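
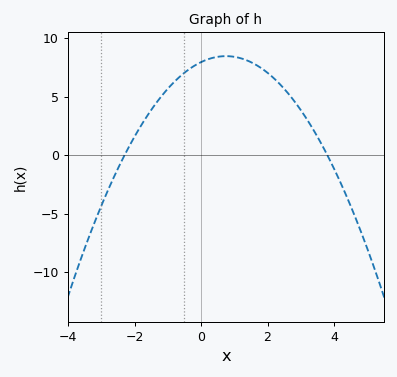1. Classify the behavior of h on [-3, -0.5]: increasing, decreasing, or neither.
increasing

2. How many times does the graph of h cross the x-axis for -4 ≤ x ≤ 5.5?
2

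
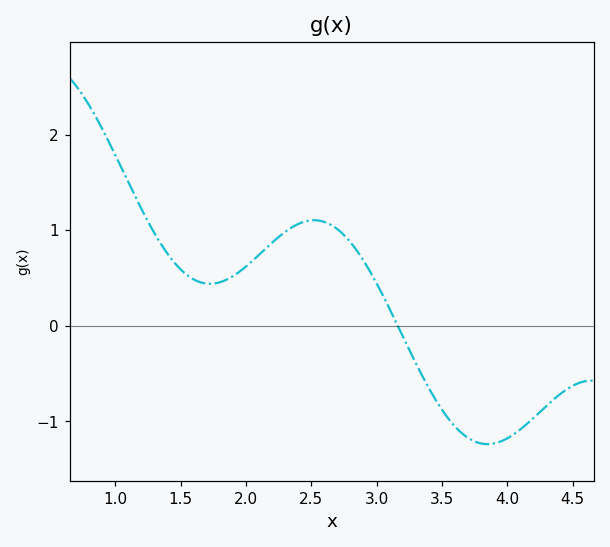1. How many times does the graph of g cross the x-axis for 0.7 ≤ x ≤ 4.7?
1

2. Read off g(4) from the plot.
-1.18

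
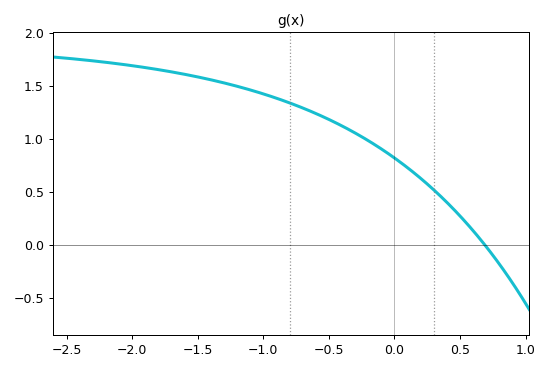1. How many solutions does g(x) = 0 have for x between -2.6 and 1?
1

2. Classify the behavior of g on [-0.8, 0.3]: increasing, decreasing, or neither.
decreasing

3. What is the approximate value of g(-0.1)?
0.9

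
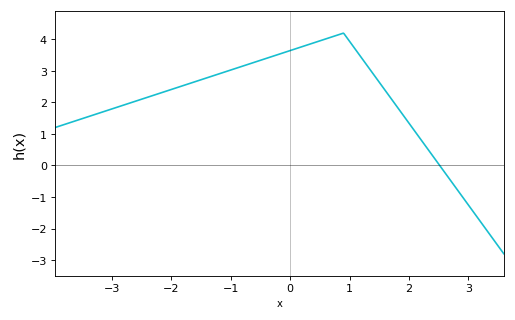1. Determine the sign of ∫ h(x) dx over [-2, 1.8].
positive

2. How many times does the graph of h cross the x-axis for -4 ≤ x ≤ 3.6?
1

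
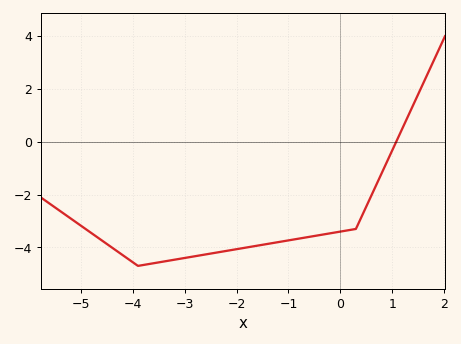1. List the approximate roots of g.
1.08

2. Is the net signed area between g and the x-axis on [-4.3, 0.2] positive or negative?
negative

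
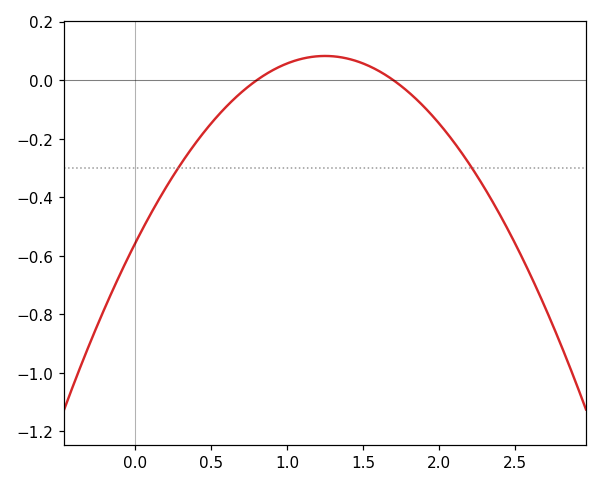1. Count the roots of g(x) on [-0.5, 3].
2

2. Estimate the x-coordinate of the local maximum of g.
1.25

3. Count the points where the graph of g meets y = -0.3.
2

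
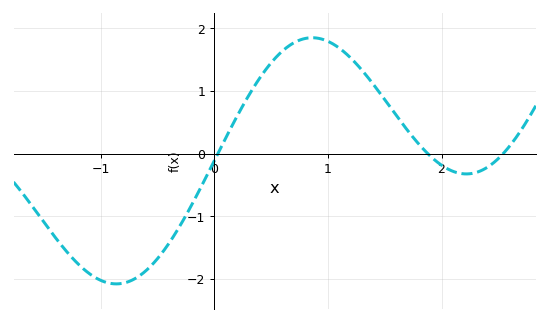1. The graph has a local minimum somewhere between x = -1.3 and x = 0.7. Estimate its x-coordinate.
-0.861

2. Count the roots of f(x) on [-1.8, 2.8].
3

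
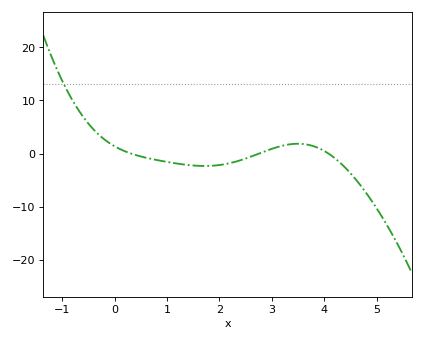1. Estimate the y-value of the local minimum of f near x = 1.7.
-2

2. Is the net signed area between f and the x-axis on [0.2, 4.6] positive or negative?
negative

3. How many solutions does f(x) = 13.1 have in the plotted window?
1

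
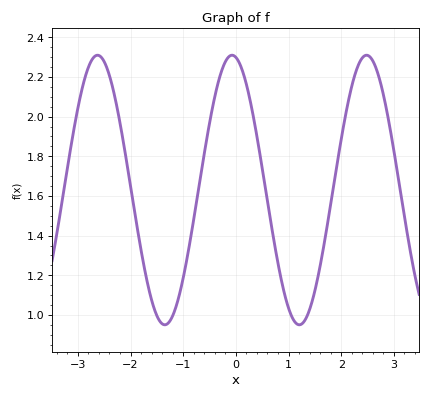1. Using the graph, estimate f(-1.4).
0.96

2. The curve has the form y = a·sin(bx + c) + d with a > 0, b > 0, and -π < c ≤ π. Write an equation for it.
y = 0.68sin(2.5x + 1.8) + 1.63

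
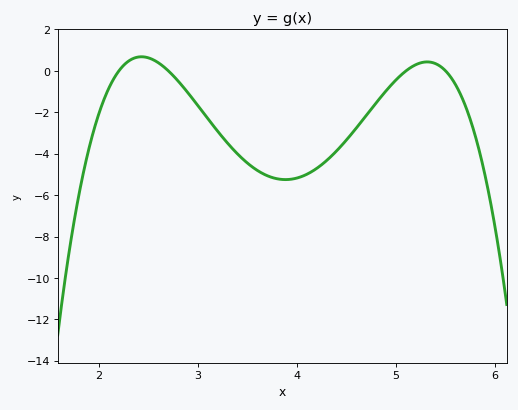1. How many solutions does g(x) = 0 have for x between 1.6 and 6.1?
4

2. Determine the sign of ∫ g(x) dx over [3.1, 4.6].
negative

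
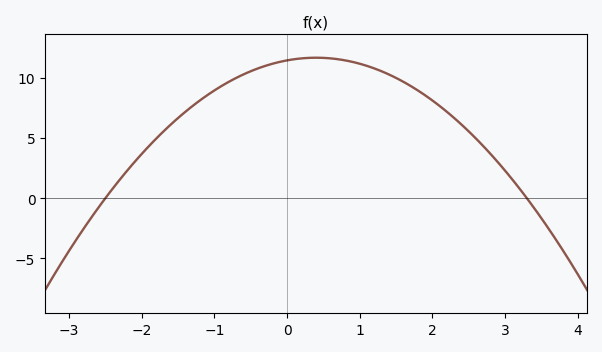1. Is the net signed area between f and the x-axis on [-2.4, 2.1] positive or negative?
positive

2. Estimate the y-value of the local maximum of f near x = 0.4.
11.5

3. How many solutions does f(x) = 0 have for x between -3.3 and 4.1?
2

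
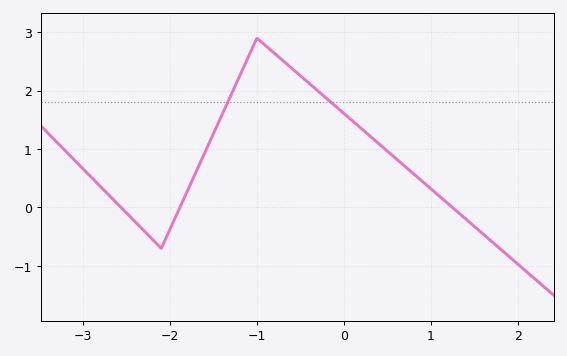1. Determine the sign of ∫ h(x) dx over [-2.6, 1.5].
positive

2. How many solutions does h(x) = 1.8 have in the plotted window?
2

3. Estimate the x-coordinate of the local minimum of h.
-2.1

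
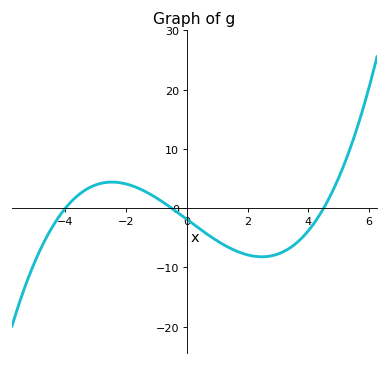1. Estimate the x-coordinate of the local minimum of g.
2.4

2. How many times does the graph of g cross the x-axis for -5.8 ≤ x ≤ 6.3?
3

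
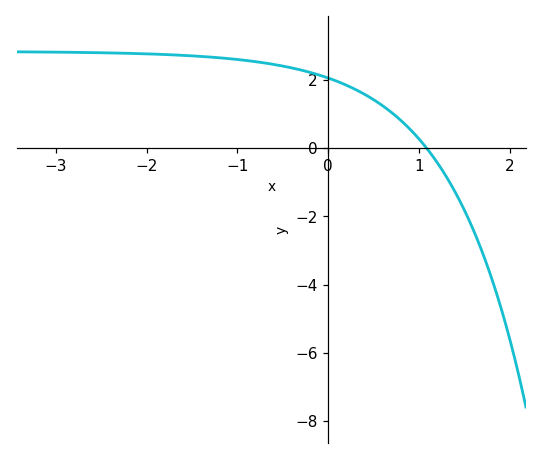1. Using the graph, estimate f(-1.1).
2.6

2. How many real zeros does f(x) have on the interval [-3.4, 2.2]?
1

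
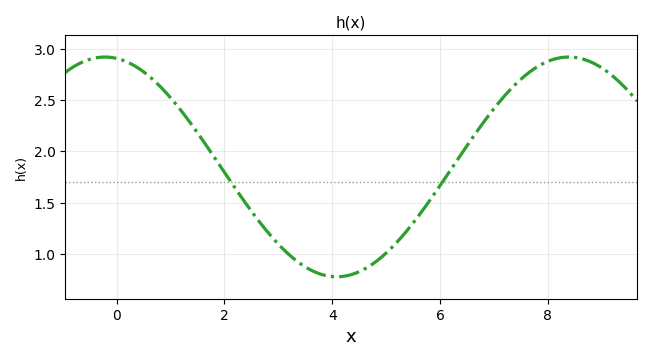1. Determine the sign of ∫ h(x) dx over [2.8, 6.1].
positive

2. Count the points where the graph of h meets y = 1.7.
2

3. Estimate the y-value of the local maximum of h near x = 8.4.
2.9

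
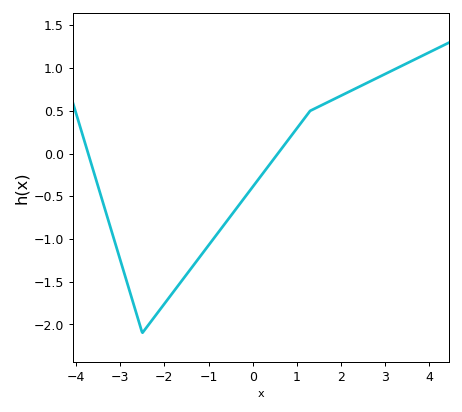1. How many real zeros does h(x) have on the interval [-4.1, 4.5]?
2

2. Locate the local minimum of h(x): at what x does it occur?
-2.5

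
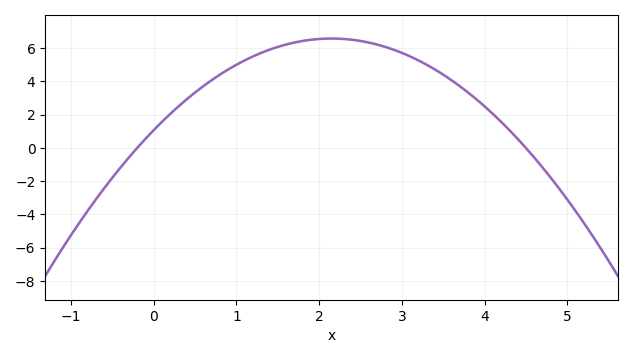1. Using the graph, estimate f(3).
5.71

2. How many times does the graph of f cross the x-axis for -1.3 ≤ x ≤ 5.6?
2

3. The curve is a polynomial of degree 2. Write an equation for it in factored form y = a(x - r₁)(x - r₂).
y = -1.19(x + 0.2)(x - 4.5)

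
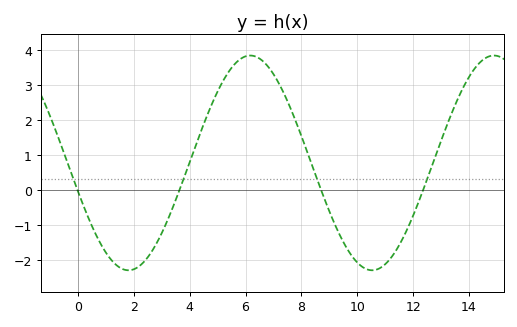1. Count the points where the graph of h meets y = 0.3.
4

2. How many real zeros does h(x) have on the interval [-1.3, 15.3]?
4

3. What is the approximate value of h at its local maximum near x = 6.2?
3.83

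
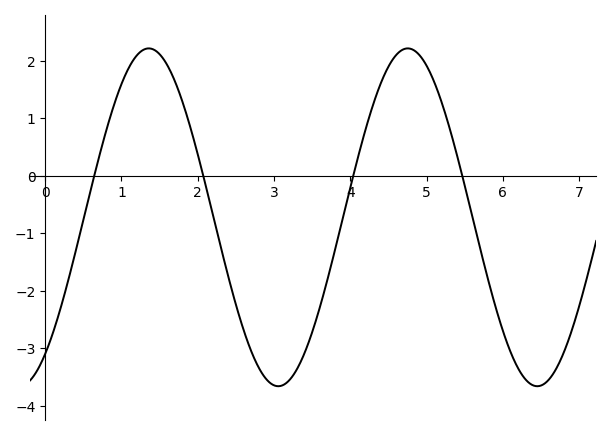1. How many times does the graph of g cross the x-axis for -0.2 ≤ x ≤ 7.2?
4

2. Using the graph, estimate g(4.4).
1.6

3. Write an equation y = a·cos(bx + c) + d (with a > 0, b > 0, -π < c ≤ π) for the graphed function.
y = 2.94cos(1.9x - 2.5) - 0.72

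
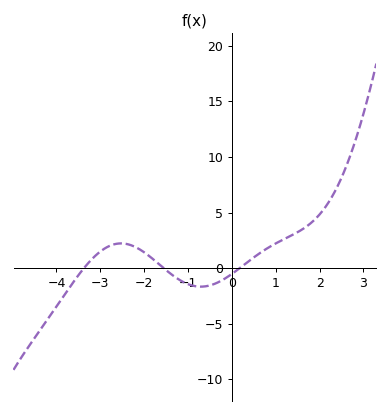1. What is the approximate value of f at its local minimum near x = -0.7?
-1.67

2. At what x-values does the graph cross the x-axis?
-3.37, -1.55, 0.179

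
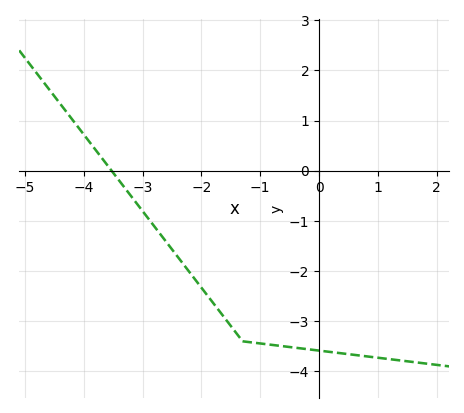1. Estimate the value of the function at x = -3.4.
-0.2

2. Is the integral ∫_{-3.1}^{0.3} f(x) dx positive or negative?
negative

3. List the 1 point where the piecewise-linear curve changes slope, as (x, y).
(-1.3, -3.4)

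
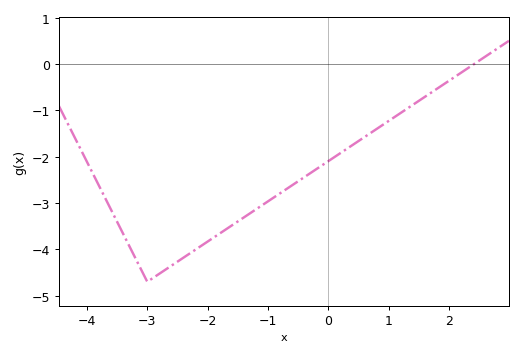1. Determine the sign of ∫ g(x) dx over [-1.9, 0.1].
negative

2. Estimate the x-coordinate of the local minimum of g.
-3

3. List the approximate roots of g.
2.4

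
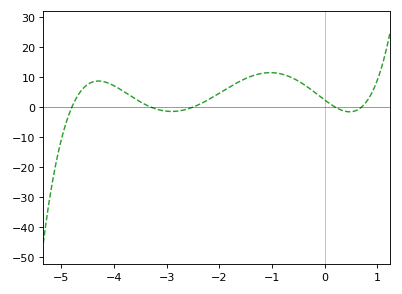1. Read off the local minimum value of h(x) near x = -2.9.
-1.46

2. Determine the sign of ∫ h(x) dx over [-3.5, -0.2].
positive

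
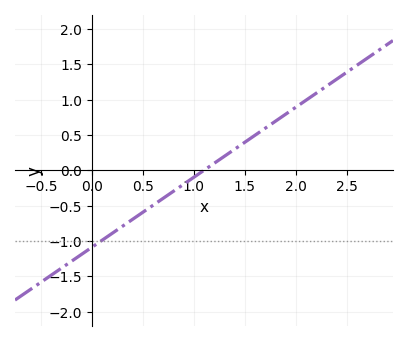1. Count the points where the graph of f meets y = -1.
1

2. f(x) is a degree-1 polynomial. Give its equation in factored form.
y = 0.99(x - 1.1)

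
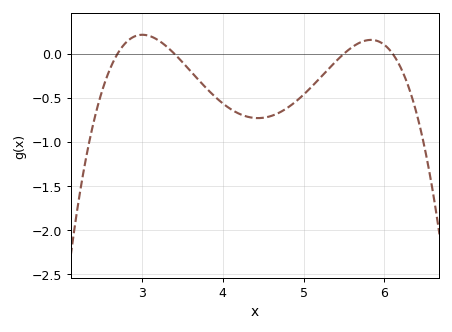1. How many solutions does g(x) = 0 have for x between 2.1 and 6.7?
4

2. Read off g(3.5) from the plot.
-0.1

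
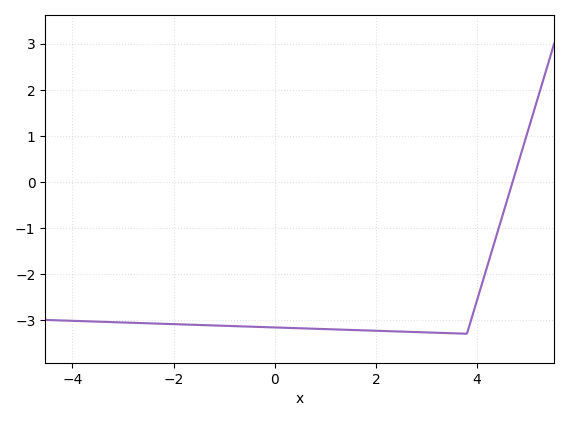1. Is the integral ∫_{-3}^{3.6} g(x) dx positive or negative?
negative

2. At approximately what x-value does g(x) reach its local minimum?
3.8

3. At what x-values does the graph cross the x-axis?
4.7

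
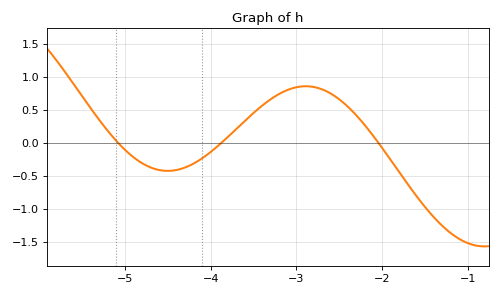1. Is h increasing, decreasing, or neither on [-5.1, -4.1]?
neither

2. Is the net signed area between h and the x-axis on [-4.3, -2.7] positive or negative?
positive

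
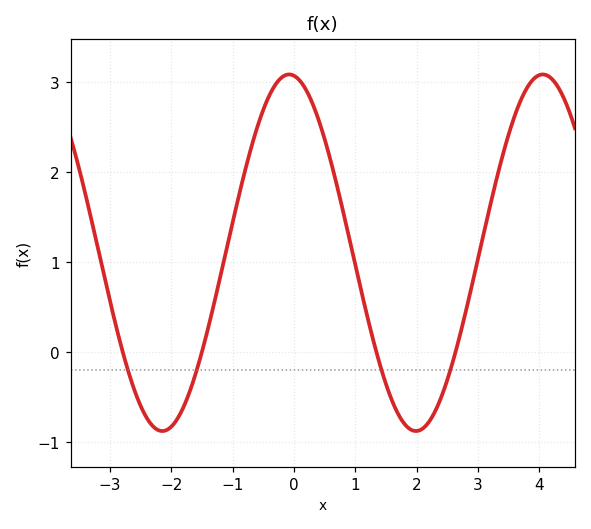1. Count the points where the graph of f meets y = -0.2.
4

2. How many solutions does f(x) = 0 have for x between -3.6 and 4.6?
4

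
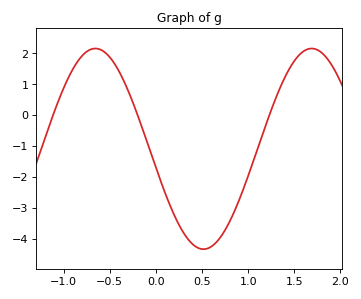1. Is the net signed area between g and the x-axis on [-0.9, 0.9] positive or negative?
negative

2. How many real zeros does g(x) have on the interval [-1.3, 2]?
3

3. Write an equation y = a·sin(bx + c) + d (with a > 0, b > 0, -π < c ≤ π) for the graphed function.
y = 3.25sin(2.68x - 2.95) - 1.09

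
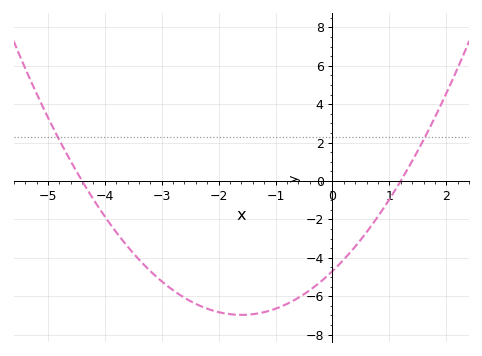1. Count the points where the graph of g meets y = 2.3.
2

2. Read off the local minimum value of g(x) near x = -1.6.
-7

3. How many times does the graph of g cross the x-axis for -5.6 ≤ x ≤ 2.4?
2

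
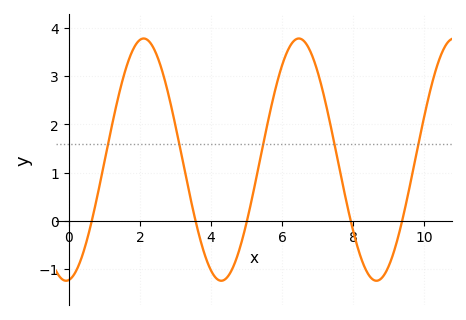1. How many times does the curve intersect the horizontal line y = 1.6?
5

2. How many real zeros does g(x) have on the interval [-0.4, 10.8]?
5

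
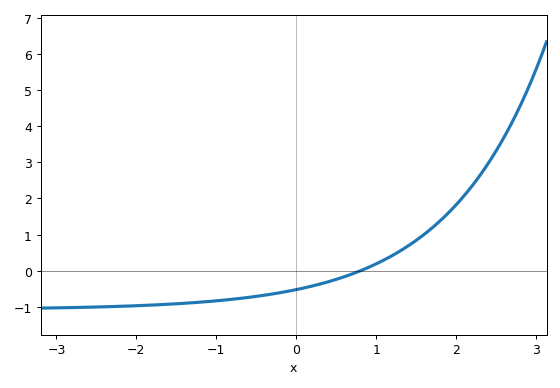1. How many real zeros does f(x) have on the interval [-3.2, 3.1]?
1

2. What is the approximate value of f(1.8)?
1.4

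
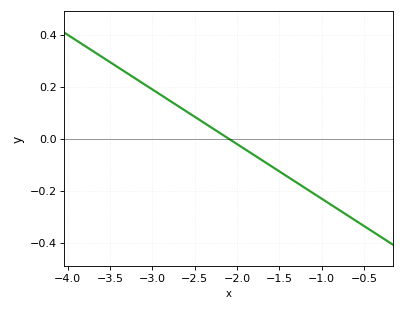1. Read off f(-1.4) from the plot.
-0.14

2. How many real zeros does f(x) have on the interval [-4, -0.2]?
1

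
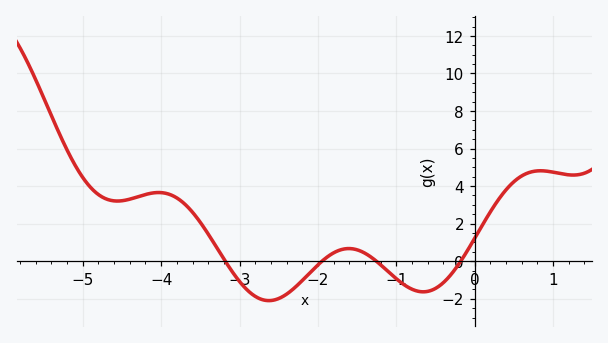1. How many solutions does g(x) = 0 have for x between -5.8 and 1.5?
4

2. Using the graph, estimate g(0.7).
4.8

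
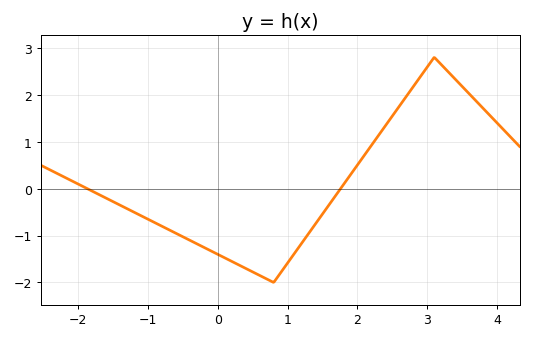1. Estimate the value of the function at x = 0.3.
-1.63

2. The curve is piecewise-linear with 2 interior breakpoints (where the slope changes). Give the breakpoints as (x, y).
(0.8, -2); (3.1, 2.8)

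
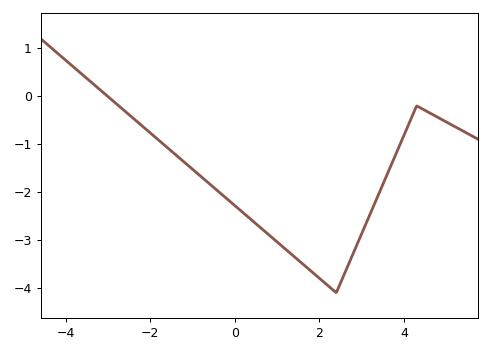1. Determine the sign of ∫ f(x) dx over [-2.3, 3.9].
negative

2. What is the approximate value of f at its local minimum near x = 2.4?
-4.1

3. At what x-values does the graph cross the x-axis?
-3.01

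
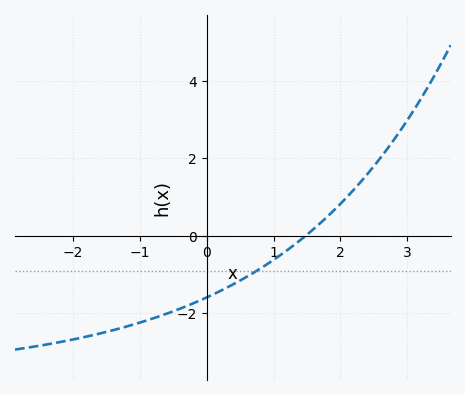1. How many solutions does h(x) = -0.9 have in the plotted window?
1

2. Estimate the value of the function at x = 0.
-1.6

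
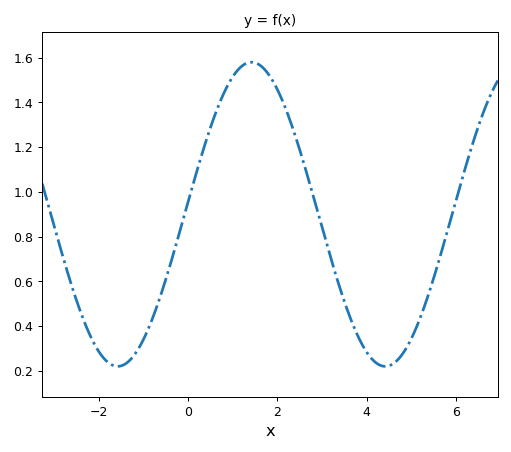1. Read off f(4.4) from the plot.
0.22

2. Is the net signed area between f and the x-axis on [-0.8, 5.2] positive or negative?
positive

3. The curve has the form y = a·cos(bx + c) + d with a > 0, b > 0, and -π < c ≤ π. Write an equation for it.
y = 0.68cos(1.05x - 1.49) + 0.9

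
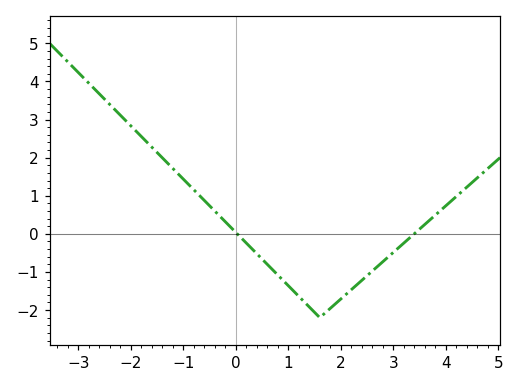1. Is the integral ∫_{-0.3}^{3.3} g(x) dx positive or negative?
negative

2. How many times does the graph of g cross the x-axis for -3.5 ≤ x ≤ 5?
2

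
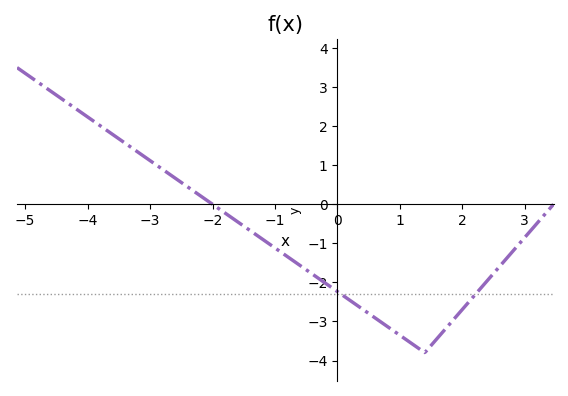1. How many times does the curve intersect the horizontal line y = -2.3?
2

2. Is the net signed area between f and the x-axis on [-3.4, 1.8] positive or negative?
negative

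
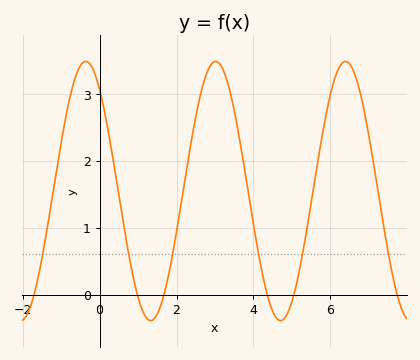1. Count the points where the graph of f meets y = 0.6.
6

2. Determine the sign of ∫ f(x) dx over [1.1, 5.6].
positive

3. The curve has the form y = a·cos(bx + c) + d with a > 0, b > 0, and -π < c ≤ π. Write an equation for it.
y = 1.94cos(1.9x + 0.67) + 1.55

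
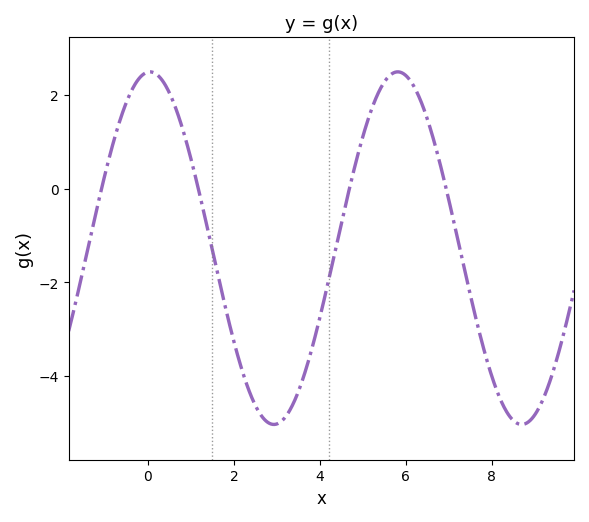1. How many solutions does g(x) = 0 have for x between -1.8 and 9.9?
4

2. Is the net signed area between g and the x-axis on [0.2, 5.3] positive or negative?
negative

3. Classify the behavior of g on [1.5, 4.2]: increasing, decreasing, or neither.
neither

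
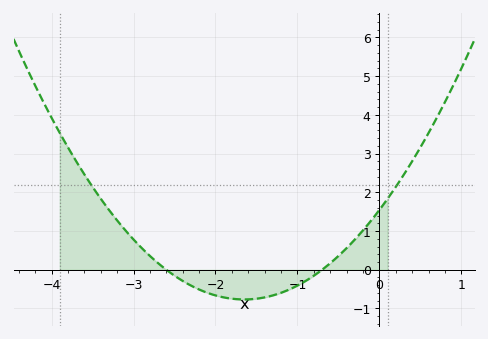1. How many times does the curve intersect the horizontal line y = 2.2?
2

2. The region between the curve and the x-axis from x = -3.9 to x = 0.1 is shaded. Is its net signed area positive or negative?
positive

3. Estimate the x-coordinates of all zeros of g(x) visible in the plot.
-2.6, -0.7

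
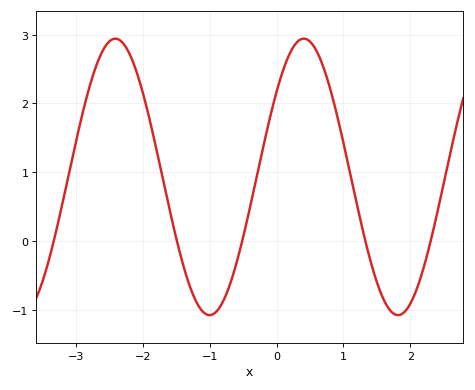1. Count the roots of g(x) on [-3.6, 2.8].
5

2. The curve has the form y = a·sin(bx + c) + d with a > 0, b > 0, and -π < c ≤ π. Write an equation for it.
y = 2.01sin(2.2x + 0.66) + 0.93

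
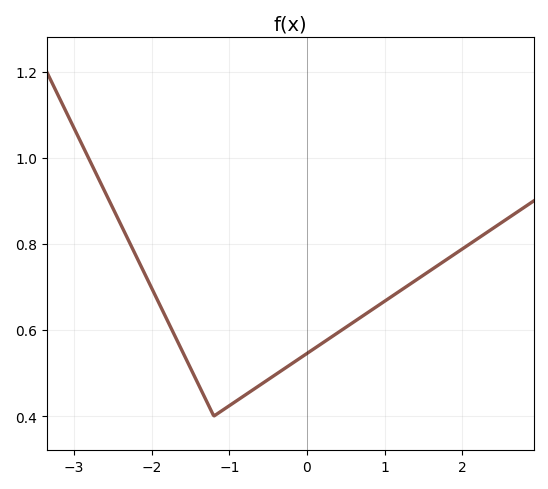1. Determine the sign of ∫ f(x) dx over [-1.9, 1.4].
positive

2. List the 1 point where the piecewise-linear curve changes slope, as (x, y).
(-1.2, 0.4)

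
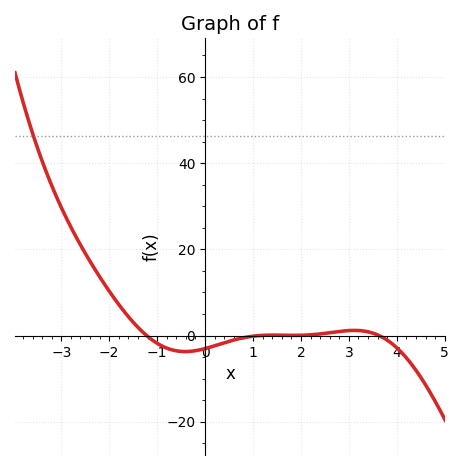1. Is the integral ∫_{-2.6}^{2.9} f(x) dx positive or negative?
positive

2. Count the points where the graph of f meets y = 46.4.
1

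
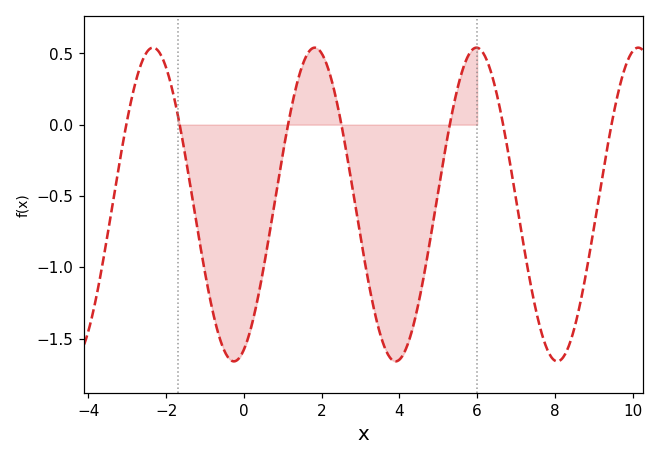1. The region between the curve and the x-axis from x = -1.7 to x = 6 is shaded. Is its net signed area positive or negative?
negative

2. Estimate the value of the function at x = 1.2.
0.1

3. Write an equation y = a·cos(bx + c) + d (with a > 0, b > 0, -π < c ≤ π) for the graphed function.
y = 1.1cos(1.5x - 2.8) - 0.56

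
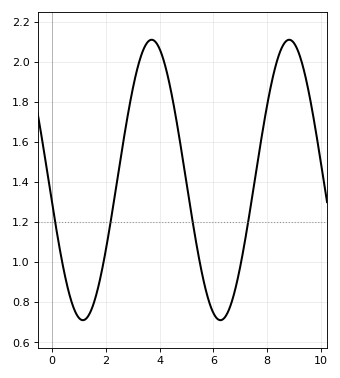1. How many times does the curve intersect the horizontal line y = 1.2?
4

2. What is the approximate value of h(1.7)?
0.86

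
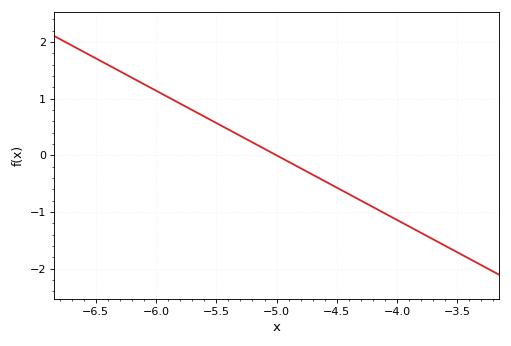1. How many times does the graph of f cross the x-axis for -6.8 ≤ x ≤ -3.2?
1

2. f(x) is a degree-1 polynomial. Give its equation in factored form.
y = -1.14(x + 5)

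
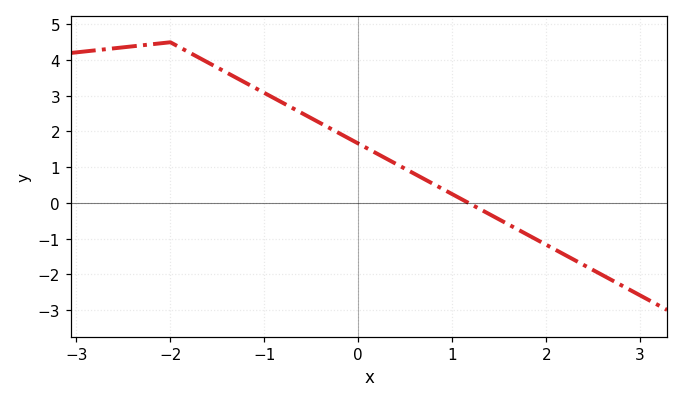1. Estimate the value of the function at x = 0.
1.66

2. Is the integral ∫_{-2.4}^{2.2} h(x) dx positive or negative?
positive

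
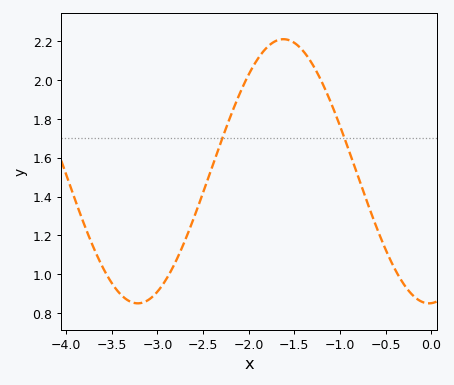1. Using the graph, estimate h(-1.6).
2.21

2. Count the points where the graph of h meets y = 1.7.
2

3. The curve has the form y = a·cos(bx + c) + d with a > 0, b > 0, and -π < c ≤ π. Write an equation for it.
y = 0.68cos(1.97x - 3.09) + 1.53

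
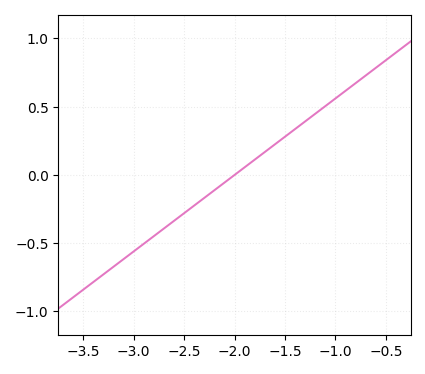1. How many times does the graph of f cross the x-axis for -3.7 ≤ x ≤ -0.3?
1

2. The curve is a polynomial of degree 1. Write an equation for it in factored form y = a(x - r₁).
y = 0.56(x + 2)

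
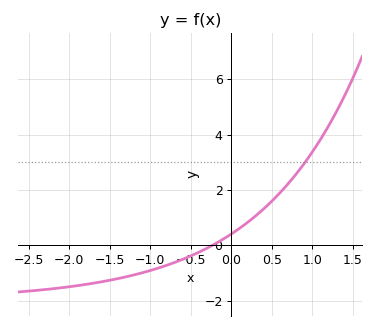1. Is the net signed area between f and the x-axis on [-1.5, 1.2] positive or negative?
positive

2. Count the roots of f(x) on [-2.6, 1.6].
1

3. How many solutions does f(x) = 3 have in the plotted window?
1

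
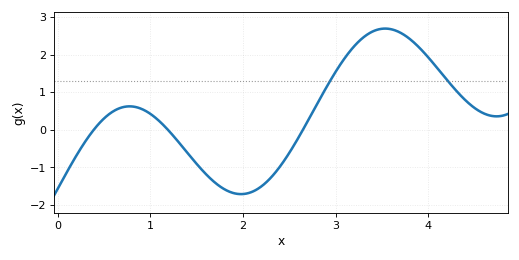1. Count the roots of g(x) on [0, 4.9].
3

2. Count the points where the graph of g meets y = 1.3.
2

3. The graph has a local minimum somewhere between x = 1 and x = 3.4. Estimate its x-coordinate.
1.98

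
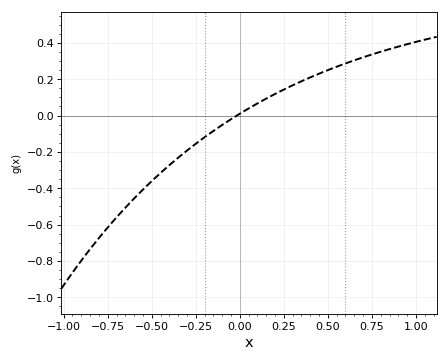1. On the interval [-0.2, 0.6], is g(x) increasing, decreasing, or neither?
increasing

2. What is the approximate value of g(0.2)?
0.119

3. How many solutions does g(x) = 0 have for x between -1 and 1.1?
1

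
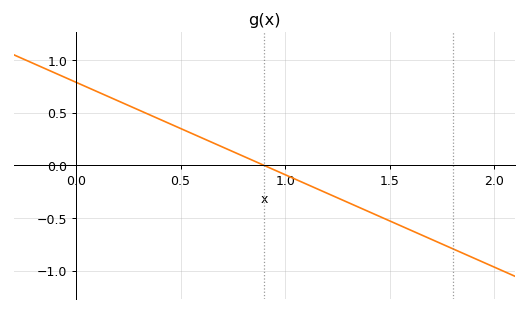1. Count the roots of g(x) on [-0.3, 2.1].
1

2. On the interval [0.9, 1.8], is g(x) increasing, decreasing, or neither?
decreasing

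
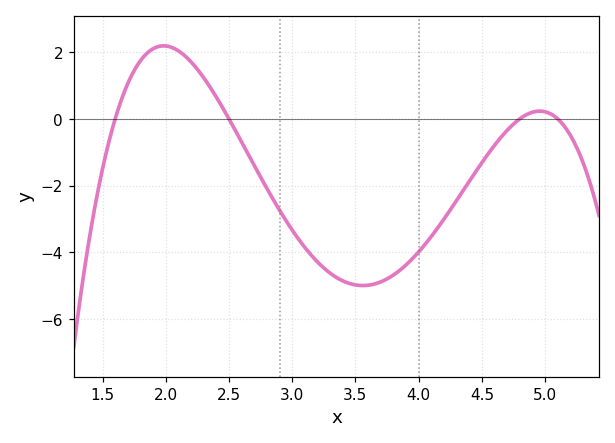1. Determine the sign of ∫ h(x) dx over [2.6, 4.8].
negative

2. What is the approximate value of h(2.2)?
1.71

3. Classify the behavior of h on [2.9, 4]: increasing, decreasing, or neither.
neither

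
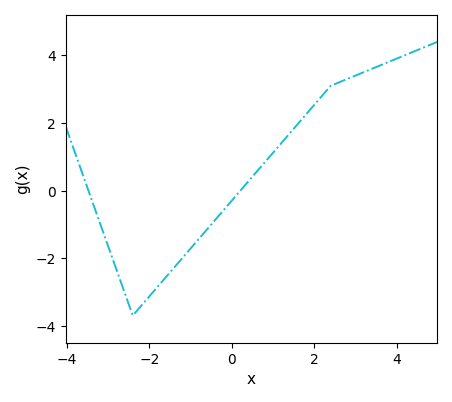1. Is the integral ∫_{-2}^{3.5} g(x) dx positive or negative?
positive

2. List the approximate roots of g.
-3.4, 0.2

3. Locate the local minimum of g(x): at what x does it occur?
-2.4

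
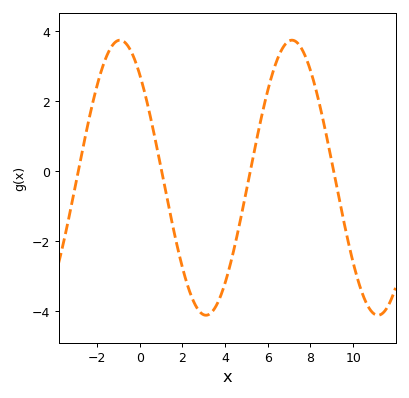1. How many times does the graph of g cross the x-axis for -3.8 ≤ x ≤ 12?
4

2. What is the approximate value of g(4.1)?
-3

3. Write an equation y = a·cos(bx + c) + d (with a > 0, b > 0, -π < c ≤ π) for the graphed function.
y = 3.92cos(0.78x + 0.72) - 0.19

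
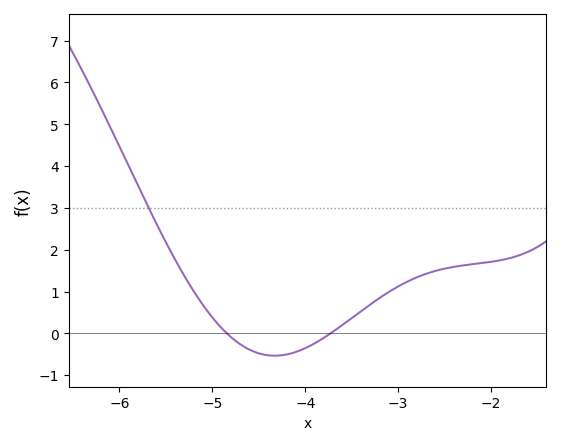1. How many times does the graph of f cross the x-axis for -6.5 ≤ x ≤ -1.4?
2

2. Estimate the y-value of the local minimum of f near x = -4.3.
-0.532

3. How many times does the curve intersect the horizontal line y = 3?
1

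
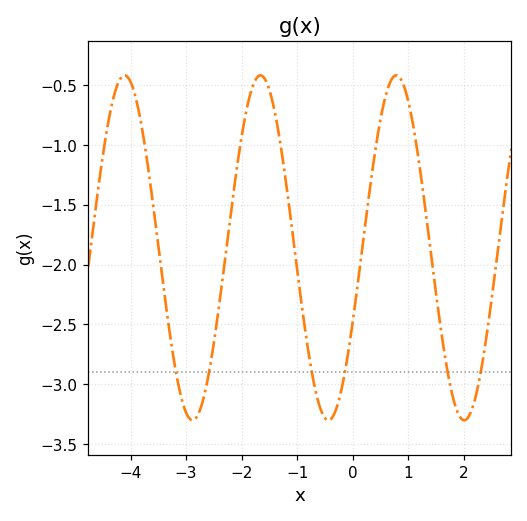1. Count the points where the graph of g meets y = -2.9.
6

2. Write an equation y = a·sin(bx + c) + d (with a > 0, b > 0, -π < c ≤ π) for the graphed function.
y = 1.44sin(2.57x - 0.44) - 1.86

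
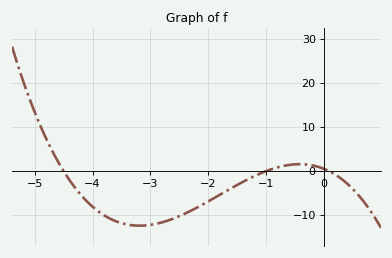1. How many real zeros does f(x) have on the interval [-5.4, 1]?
3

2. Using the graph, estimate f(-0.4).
2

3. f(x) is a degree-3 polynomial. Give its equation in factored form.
y = -1.31(x + 4.5)(x + 1)(x - 0.1)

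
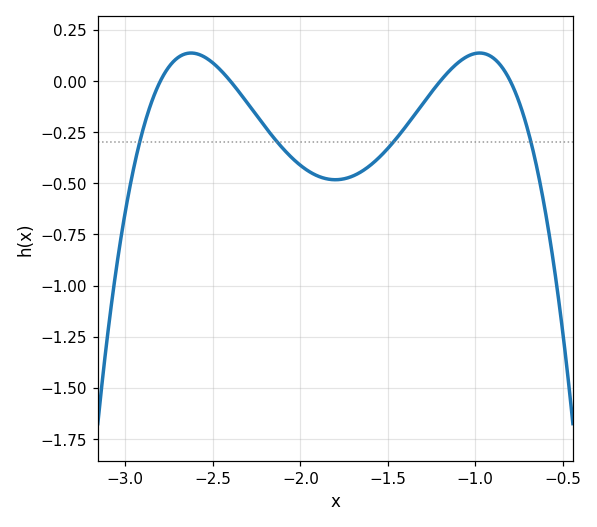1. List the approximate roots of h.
-2.8, -2.4, -1.2, -0.8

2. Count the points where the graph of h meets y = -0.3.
4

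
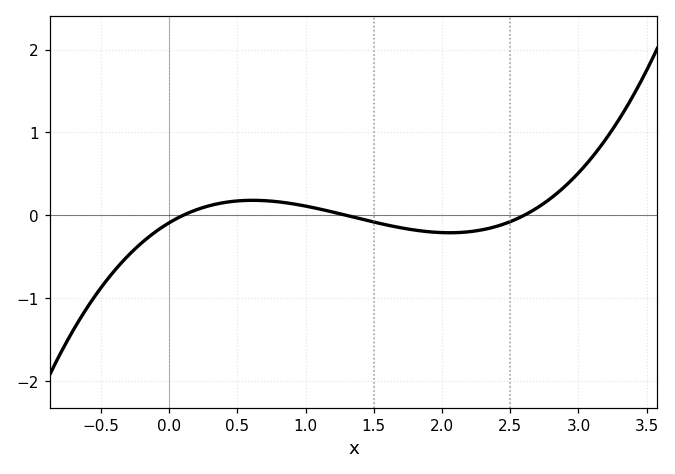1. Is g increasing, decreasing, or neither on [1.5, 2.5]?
neither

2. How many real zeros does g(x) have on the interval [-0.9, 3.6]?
3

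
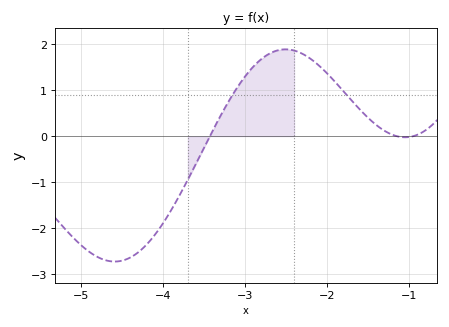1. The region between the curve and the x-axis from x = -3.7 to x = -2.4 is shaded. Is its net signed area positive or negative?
positive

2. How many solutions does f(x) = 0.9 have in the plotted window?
2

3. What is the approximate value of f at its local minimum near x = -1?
0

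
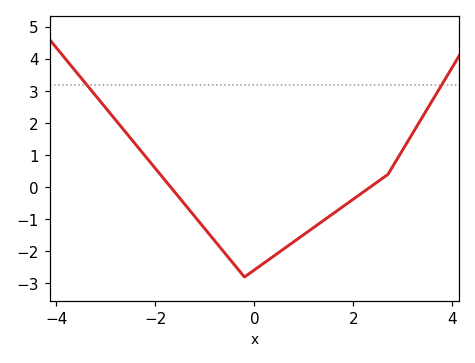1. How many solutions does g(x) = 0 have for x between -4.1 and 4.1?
2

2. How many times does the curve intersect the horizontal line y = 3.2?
2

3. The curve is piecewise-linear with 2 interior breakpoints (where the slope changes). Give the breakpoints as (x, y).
(-0.2, -2.8); (2.7, 0.4)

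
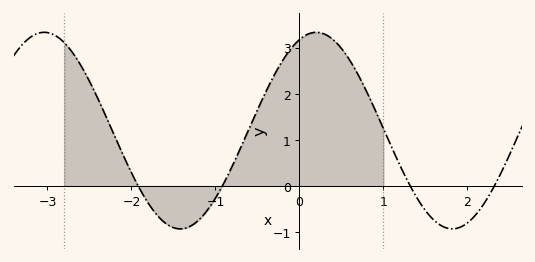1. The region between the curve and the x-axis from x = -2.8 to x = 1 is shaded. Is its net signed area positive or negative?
positive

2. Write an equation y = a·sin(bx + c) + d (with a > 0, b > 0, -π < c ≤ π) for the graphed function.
y = 2.13sin(1.94x + 1.18) + 1.2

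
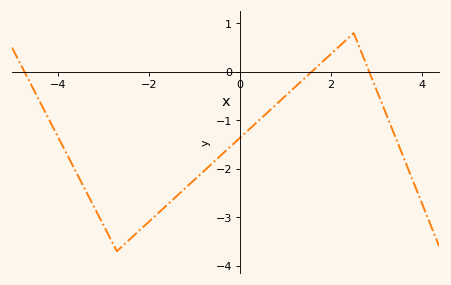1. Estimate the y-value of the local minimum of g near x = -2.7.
-3.7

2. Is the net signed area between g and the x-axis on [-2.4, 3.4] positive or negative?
negative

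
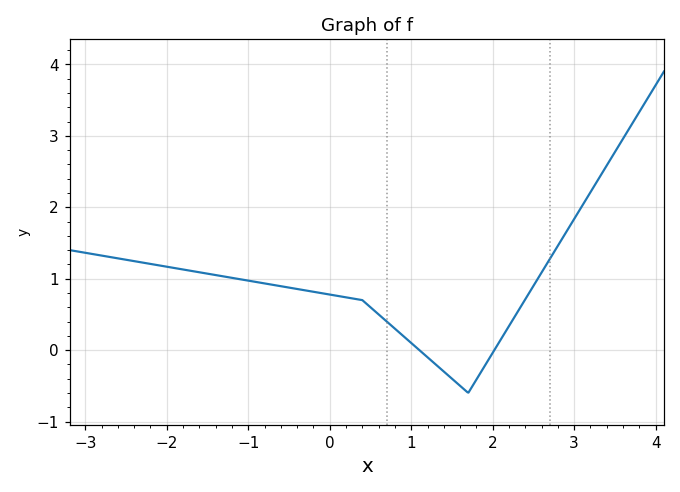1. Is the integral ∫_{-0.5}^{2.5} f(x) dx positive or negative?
positive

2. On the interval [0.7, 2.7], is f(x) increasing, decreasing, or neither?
neither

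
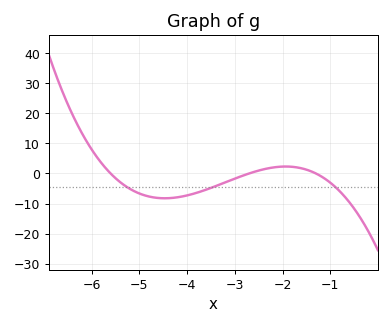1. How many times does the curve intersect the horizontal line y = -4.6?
3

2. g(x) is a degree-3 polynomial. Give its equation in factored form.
y = -1.3(x + 5.6)(x + 2.7)(x + 1.3)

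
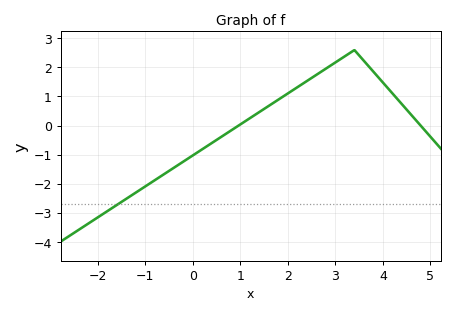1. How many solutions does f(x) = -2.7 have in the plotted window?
1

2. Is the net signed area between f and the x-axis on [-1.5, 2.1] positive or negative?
negative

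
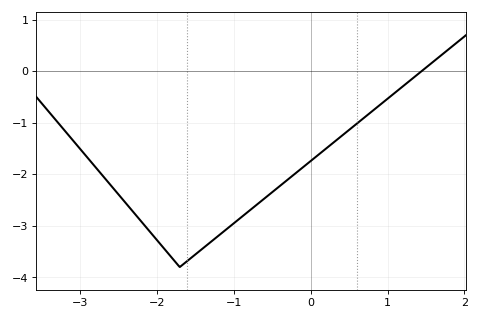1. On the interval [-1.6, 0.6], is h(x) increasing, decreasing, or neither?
increasing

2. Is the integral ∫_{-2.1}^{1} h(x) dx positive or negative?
negative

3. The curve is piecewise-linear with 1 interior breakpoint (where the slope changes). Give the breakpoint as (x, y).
(-1.7, -3.8)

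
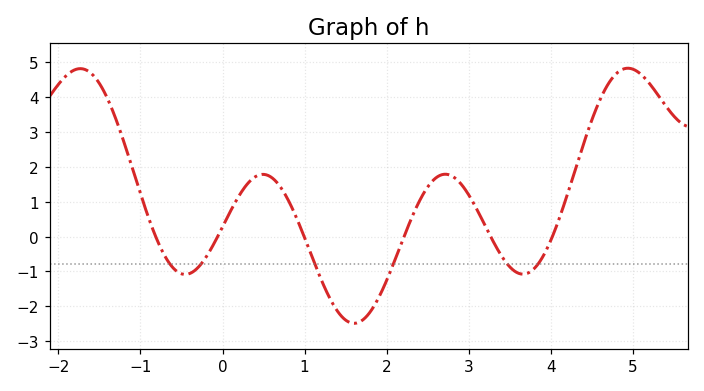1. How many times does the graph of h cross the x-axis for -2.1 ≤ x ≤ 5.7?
6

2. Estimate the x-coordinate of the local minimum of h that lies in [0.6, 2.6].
1.6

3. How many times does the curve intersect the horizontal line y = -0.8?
6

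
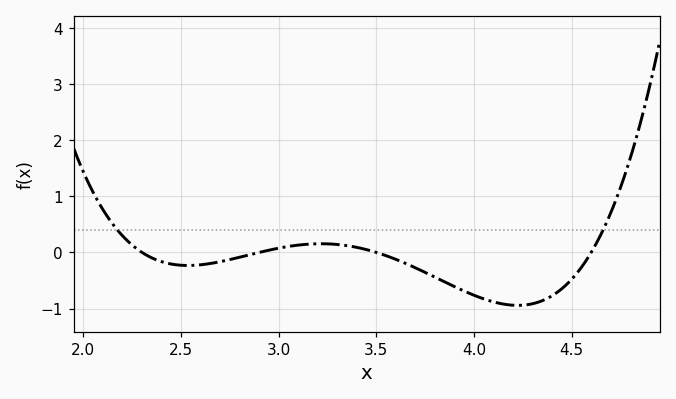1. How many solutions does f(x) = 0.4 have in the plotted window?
2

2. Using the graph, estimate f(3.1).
0.1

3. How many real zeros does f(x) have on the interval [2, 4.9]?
4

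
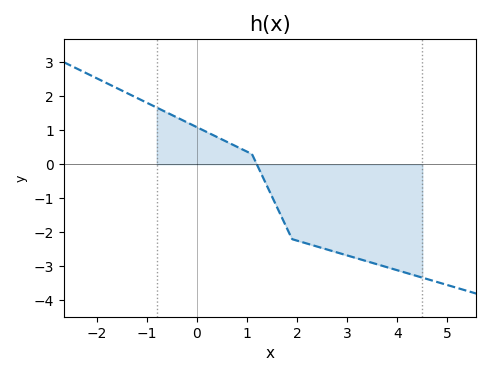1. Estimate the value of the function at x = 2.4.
-2.42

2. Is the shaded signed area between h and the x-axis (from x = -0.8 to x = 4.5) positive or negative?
negative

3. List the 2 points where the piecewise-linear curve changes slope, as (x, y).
(1.1, 0.3); (1.9, -2.2)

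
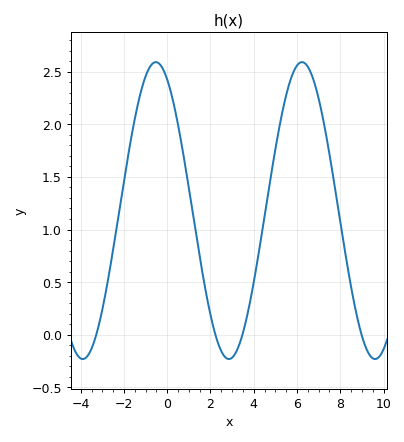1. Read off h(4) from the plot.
0.5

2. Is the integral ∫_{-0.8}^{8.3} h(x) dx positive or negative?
positive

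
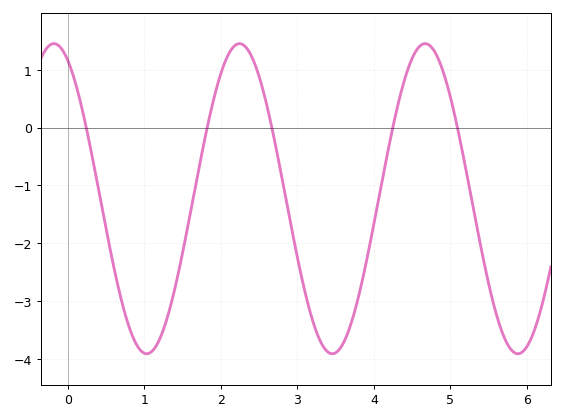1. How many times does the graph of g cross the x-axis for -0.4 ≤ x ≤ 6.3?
5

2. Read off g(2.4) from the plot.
1.23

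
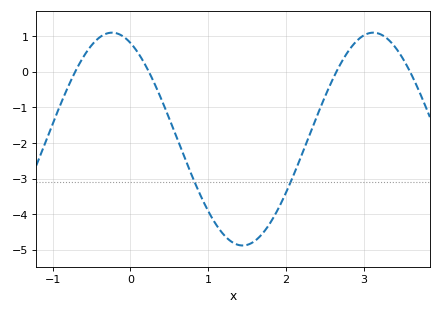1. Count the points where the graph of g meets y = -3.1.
2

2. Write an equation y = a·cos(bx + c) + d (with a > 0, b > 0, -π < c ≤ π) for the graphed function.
y = 2.99cos(1.87x + 0.442) - 1.89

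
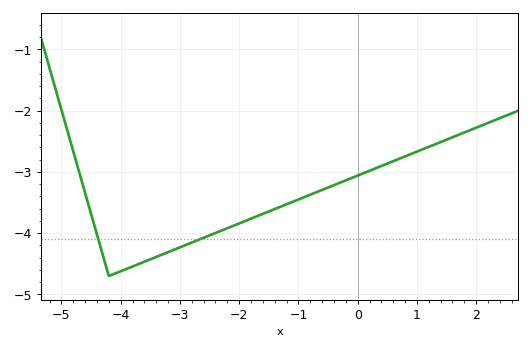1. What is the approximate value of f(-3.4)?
-4.4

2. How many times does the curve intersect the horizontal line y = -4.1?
2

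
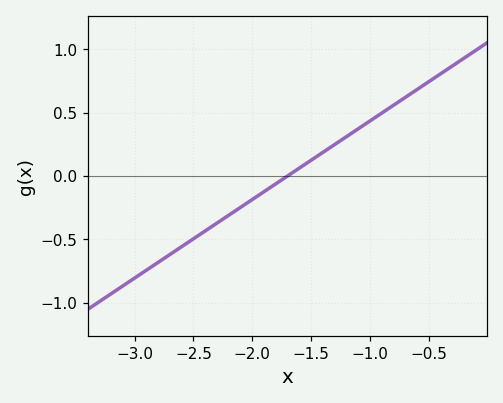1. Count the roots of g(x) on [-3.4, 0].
1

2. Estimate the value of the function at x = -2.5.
-0.5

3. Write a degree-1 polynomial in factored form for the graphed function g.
y = 0.62(x + 1.7)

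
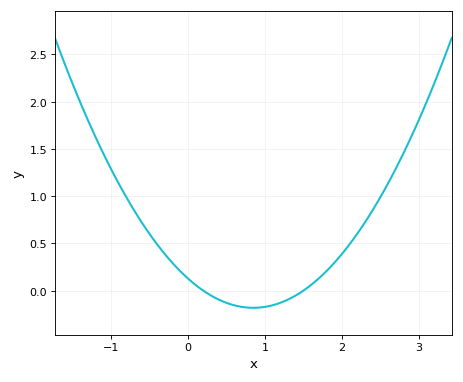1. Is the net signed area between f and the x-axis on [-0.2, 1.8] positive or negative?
negative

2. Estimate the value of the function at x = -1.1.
1.45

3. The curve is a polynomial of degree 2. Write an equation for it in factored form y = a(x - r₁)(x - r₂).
y = 0.43(x - 0.2)(x - 1.5)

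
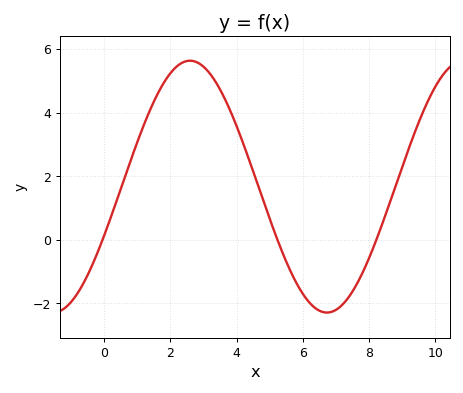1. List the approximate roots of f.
0, 5.2, 8.2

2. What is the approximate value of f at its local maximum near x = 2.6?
5.6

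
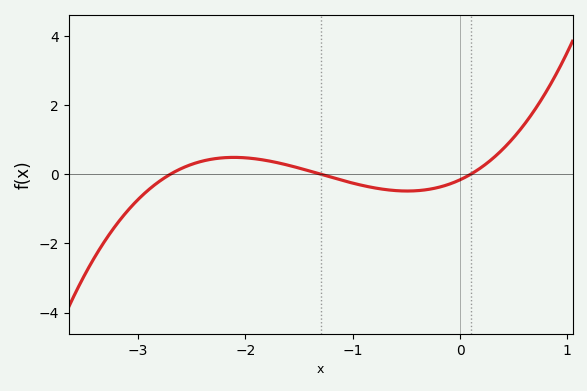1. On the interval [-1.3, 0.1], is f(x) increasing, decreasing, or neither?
neither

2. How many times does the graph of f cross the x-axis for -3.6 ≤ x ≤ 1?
3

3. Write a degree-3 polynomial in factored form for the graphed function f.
y = 0.46(x + 2.7)(x + 1.3)(x - 0.1)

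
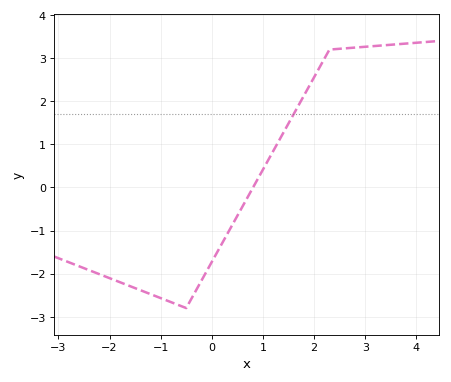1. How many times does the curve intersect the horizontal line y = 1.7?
1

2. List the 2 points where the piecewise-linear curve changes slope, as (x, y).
(-0.5, -2.8); (2.3, 3.2)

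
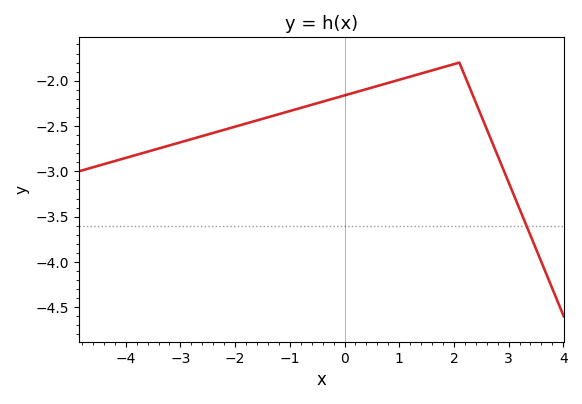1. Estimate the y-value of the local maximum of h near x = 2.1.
-1.8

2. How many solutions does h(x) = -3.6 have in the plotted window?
1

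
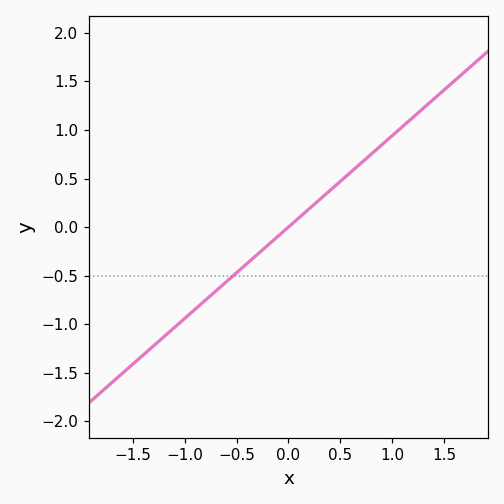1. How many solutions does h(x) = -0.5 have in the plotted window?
1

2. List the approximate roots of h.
0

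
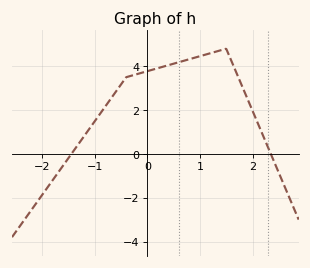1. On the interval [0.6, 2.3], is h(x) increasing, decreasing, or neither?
neither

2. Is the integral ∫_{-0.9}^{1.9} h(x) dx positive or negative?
positive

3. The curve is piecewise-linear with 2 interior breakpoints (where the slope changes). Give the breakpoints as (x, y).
(-0.4, 3.5); (1.5, 4.8)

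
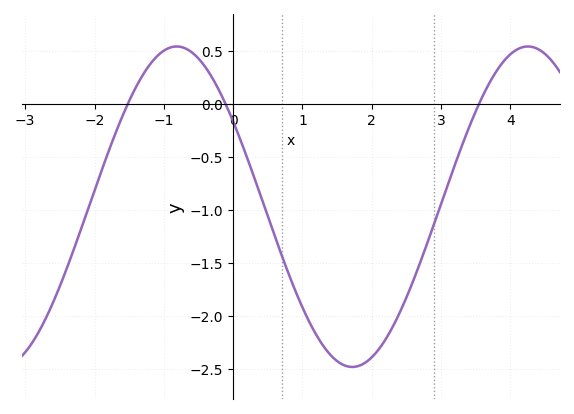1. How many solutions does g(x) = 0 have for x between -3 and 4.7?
3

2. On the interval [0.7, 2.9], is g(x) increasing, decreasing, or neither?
neither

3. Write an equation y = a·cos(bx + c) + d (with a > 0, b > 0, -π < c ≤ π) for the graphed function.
y = 1.51cos(1.2x + 1) - 0.97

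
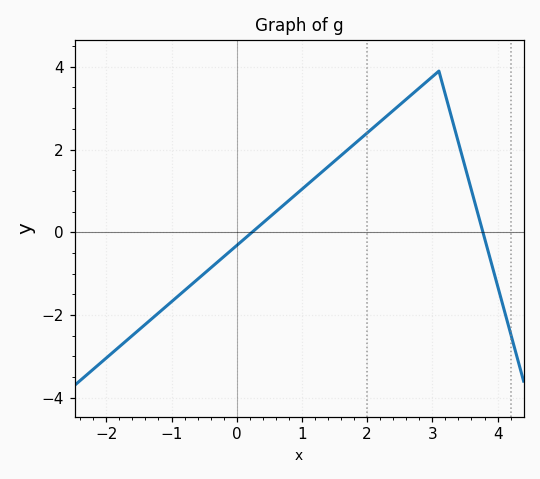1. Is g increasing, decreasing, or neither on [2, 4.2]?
neither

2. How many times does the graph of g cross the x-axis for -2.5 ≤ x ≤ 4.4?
2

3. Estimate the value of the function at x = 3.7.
0.436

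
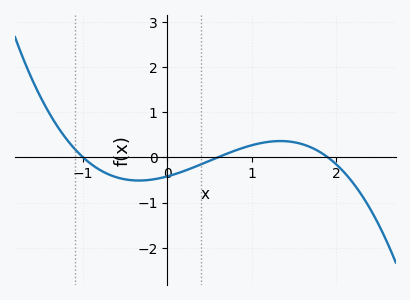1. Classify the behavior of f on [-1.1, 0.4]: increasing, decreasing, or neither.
neither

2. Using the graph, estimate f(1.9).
0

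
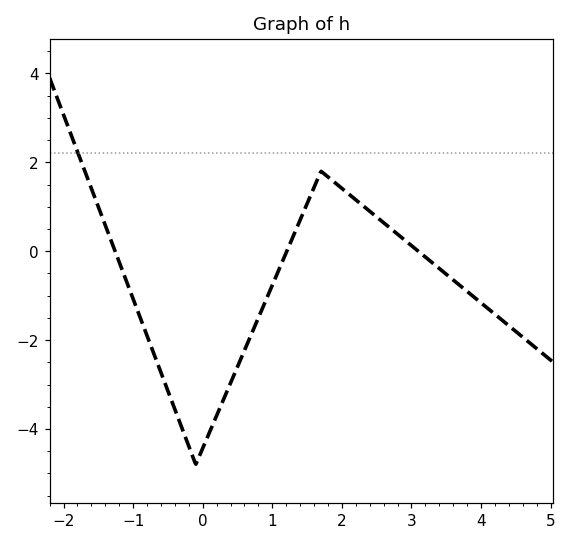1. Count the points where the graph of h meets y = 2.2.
1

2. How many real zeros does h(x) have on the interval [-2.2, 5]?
3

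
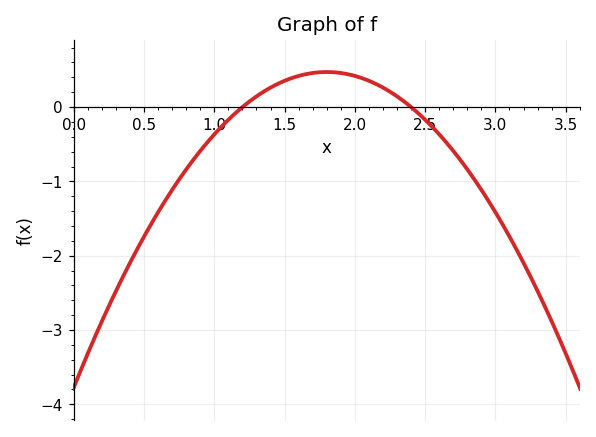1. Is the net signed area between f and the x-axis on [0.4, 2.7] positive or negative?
negative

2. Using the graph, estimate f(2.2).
0.3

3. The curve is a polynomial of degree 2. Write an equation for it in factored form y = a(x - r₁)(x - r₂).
y = -1.31(x - 1.2)(x - 2.4)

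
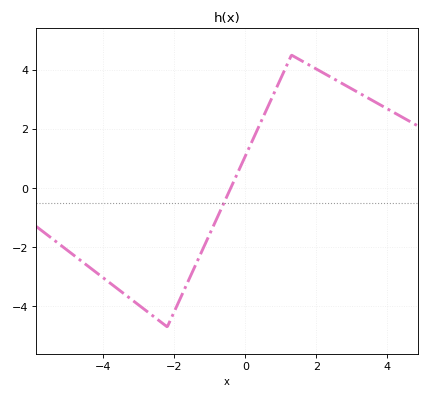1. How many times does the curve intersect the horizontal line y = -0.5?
1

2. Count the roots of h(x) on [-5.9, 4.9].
1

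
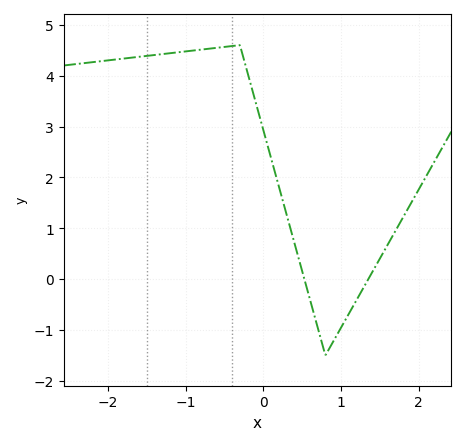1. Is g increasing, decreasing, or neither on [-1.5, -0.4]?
increasing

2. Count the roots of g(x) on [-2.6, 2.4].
2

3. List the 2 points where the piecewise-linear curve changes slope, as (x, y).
(-0.3, 4.6); (0.8, -1.5)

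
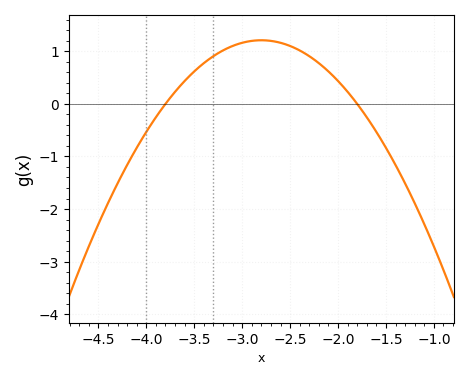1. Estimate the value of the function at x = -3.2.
1.02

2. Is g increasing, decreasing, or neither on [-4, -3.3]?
increasing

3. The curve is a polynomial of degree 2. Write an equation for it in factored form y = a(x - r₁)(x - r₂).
y = -1.21(x + 3.8)(x + 1.8)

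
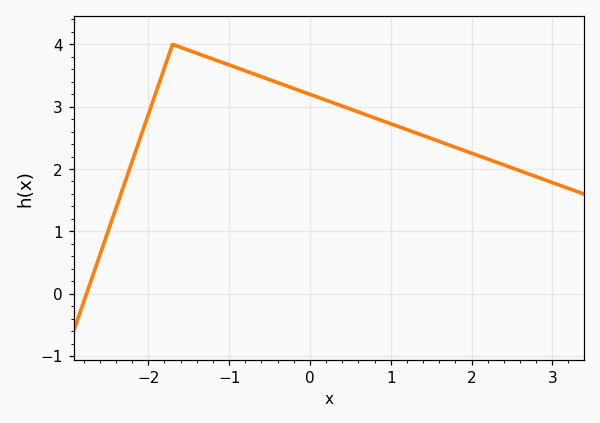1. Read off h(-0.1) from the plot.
3.25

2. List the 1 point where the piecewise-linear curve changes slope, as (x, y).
(-1.7, 4)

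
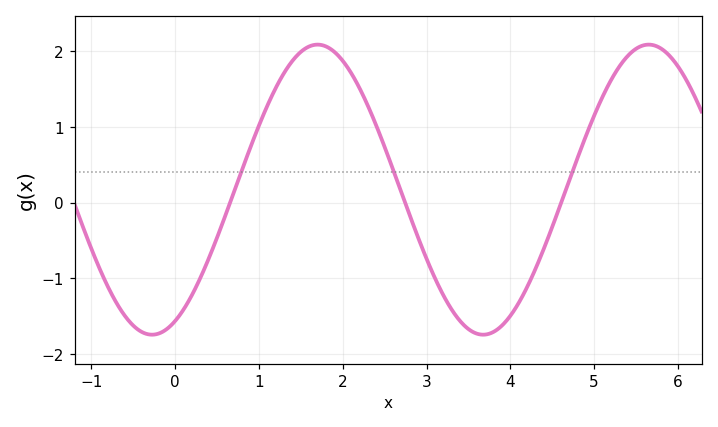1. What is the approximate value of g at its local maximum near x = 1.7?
2.08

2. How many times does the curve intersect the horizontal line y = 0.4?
3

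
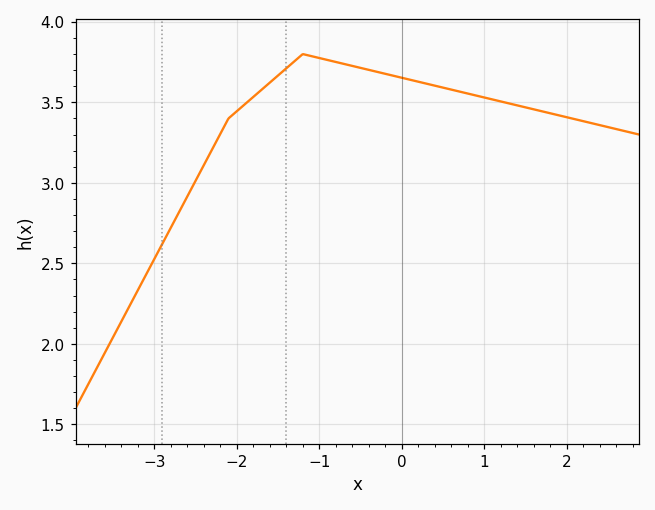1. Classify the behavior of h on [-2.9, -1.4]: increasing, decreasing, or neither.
increasing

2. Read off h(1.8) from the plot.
3.43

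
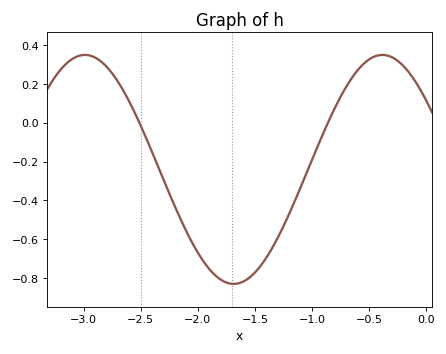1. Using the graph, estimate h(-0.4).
0.34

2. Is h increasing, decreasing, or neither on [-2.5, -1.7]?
decreasing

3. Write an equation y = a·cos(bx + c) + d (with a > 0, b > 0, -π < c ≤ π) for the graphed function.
y = 0.59cos(2.4x + 0.92) - 0.24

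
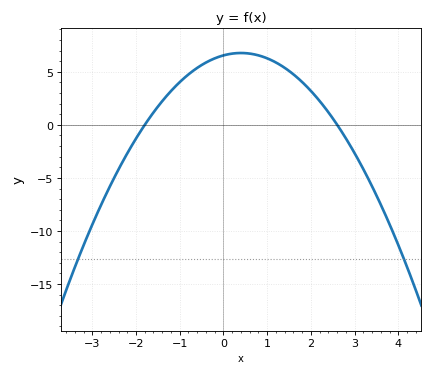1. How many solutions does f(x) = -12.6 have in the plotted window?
2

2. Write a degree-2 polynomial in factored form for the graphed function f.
y = -1.4(x + 1.8)(x - 2.6)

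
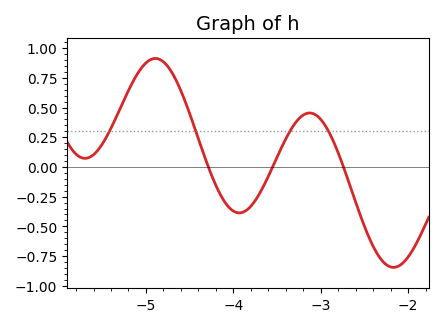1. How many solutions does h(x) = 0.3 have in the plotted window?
4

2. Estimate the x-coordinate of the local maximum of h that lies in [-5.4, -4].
-4.9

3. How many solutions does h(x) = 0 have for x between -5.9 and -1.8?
3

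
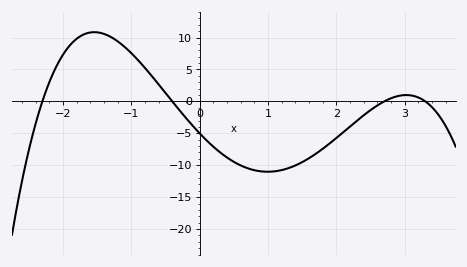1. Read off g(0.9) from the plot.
-11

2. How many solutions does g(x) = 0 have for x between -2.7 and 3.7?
4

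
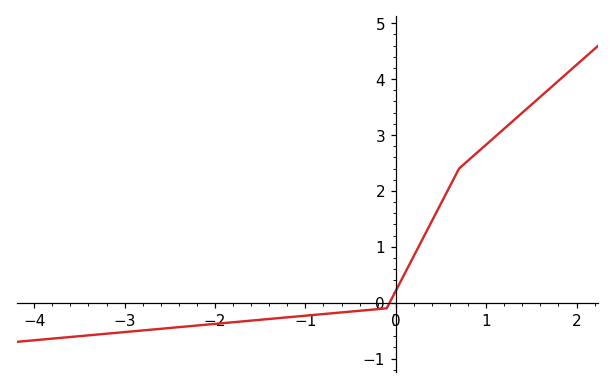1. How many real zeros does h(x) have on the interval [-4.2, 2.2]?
1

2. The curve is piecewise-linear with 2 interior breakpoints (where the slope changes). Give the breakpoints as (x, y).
(-0.1, -0.1); (0.7, 2.4)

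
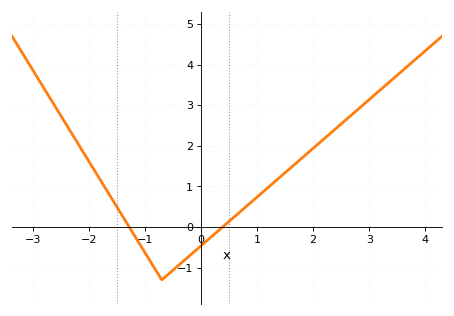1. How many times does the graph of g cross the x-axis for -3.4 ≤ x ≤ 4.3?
2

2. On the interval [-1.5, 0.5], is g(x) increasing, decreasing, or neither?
neither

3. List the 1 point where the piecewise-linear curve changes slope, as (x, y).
(-0.7, -1.3)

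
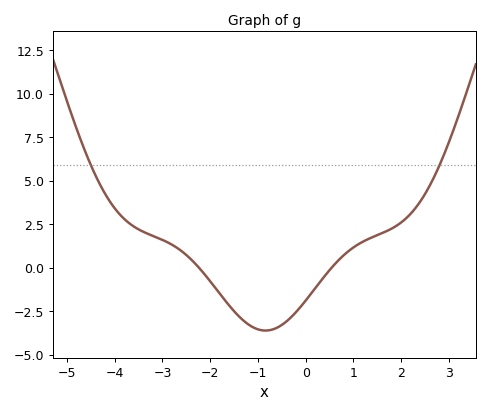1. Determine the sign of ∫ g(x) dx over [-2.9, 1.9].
negative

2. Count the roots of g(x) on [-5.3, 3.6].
2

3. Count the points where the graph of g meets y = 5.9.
2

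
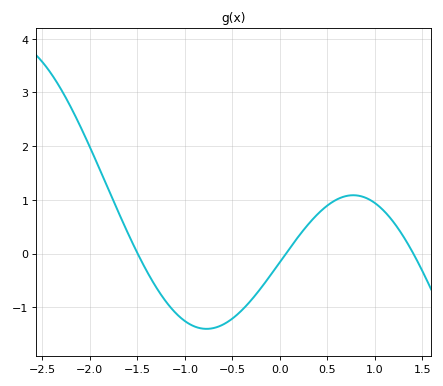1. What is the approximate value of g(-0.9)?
-1.4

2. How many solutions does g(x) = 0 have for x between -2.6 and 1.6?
3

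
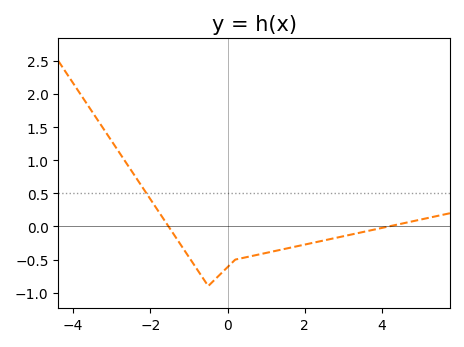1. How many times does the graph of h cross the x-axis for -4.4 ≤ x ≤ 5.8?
2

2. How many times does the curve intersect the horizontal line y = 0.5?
1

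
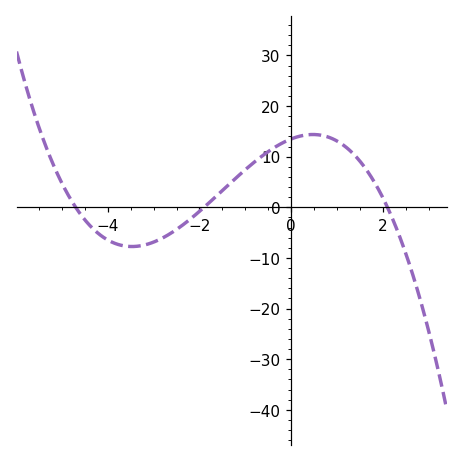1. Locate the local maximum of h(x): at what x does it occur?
0.4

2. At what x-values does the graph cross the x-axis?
-4.6, -2, 2.2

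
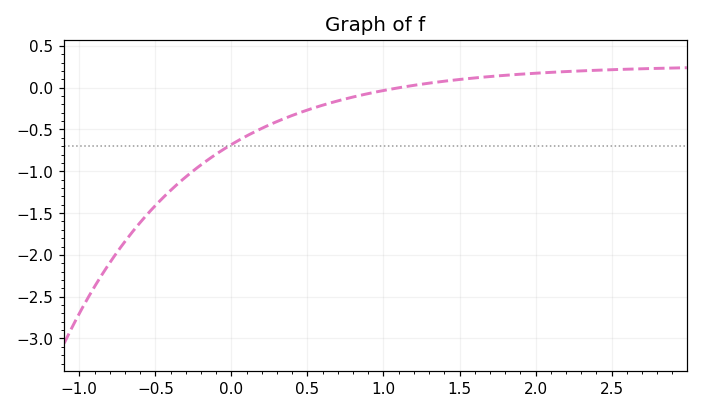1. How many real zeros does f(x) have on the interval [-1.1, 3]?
1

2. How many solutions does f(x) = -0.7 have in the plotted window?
1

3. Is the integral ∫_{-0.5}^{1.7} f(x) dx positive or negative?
negative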